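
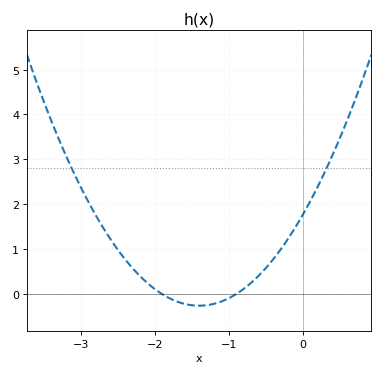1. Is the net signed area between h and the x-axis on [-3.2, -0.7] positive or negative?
positive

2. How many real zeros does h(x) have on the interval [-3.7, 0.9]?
2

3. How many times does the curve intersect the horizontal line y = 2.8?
2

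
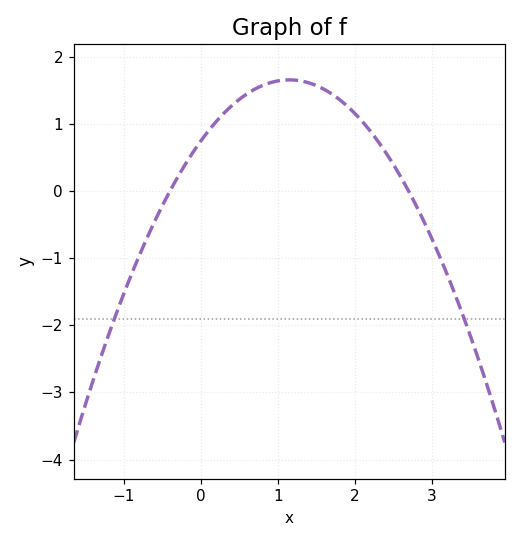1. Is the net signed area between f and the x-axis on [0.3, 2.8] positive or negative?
positive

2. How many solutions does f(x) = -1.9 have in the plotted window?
2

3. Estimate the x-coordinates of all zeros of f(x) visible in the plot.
-0.4, 2.7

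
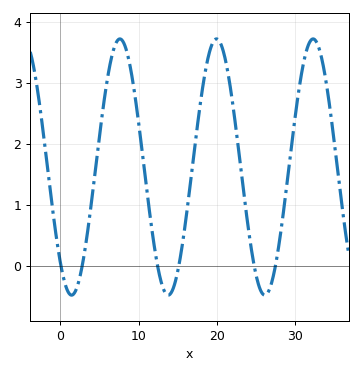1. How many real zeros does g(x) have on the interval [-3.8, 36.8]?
6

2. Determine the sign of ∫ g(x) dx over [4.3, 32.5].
positive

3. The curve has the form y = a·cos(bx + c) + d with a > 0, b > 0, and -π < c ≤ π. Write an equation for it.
y = 2.1cos(0.51x + 2.4) + 1.62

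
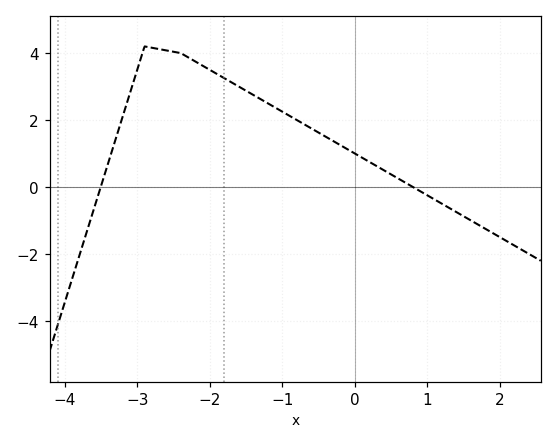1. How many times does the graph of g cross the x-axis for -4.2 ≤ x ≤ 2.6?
2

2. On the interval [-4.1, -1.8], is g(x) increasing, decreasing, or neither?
neither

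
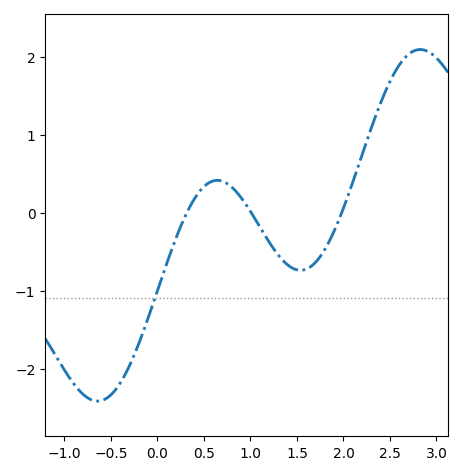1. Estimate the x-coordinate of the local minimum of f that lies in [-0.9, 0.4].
-0.643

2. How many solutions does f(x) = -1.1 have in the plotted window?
1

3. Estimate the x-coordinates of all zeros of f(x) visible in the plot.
0.316, 1.01, 1.98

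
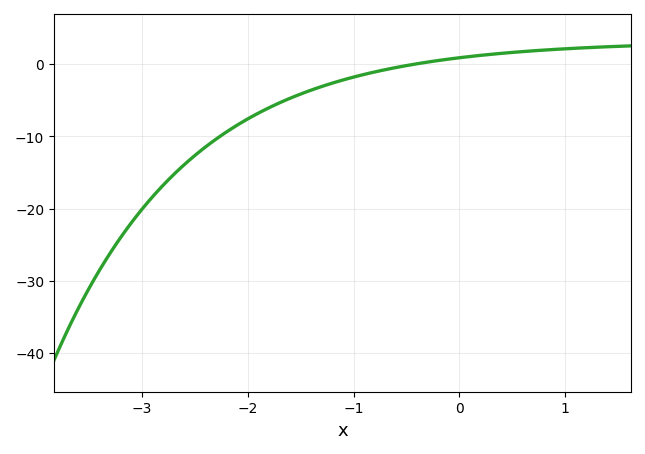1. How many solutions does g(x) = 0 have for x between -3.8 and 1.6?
1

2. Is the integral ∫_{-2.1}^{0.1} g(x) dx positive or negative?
negative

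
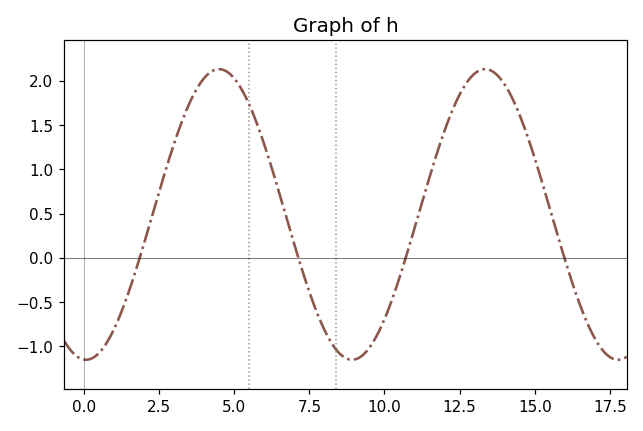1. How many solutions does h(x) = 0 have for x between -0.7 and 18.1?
4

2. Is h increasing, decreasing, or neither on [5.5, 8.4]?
decreasing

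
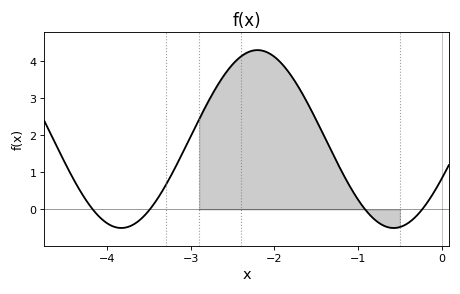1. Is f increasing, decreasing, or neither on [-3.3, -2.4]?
increasing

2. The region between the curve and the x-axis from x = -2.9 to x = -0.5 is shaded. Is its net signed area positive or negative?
positive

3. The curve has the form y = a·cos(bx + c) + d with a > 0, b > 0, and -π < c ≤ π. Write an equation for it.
y = 2.4cos(1.93x - 2.03) + 1.9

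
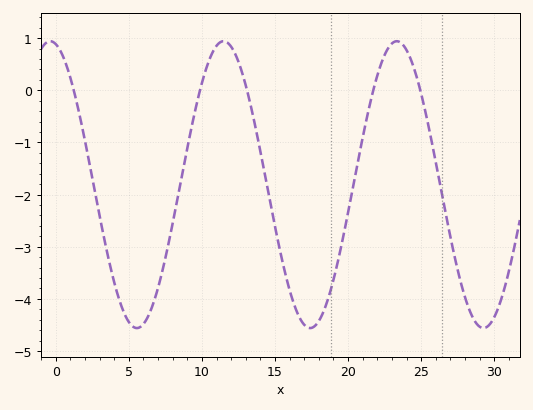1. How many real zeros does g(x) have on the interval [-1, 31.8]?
5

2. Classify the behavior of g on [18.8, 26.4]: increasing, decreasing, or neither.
neither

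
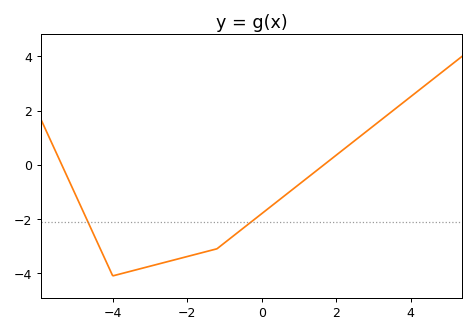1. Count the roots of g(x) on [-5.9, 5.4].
2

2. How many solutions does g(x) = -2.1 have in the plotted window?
2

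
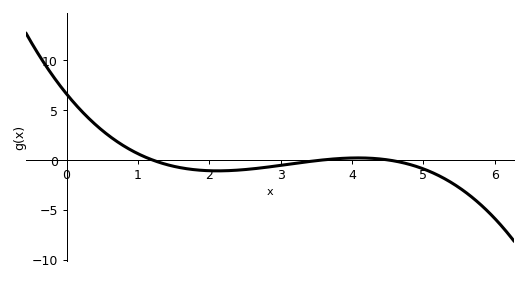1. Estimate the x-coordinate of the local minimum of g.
2.12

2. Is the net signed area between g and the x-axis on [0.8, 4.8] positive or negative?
negative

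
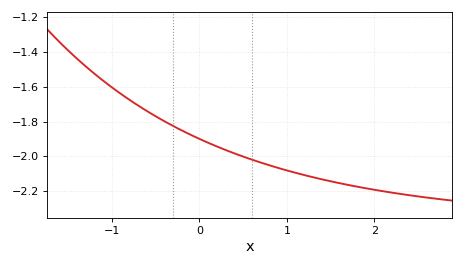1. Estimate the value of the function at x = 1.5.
-2.14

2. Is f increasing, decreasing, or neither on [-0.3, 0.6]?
decreasing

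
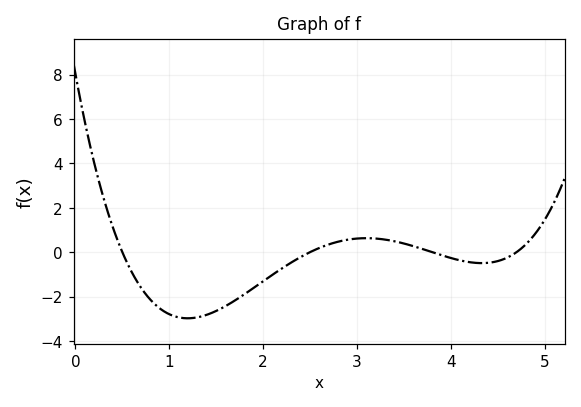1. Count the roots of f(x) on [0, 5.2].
4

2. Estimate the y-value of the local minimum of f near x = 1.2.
-2.98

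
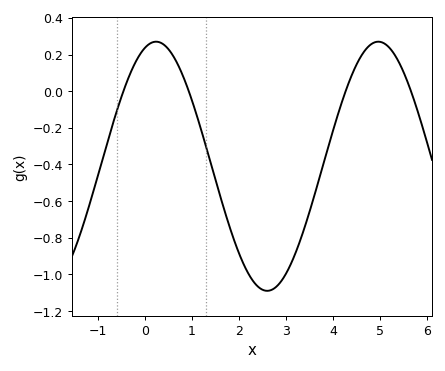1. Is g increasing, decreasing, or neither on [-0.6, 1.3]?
neither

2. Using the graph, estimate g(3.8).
-0.4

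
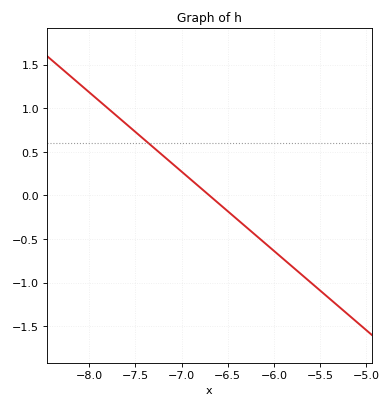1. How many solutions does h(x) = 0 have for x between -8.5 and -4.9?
1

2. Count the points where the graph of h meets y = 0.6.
1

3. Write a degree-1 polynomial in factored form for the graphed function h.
y = -0.91(x + 6.7)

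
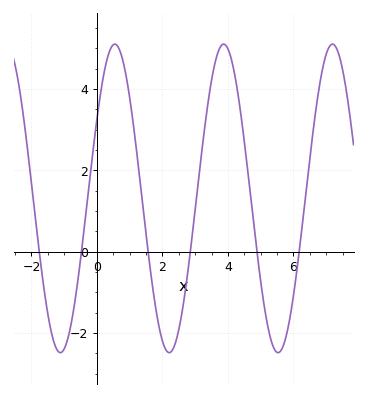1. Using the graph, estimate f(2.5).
-2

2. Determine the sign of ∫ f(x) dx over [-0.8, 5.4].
positive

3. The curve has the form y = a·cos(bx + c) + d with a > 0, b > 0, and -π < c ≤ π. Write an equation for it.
y = 3.79cos(1.9x - 1) + 1.31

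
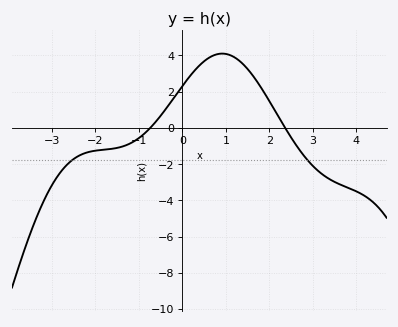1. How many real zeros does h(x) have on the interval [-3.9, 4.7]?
2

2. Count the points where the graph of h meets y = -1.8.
2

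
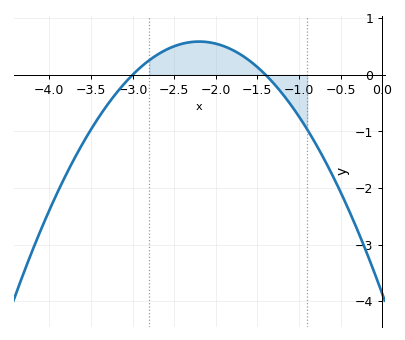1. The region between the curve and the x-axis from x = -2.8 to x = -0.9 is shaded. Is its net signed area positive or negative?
positive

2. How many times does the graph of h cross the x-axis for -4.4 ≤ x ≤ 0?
2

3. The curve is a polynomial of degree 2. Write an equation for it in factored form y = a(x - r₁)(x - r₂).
y = -0.92(x + 3)(x + 1.4)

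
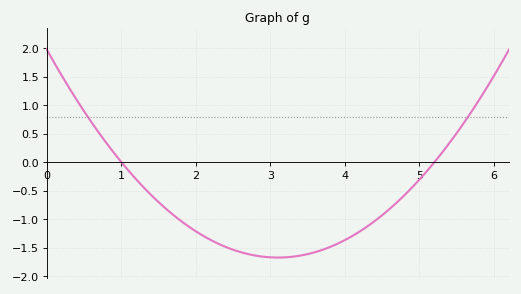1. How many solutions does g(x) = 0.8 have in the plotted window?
2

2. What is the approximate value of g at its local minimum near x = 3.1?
-1.7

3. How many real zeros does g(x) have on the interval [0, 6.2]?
2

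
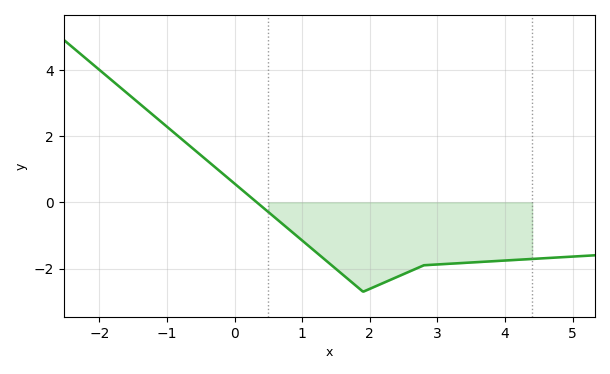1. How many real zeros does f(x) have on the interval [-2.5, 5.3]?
1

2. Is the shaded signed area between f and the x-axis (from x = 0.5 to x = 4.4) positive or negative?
negative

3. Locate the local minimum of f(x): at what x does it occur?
2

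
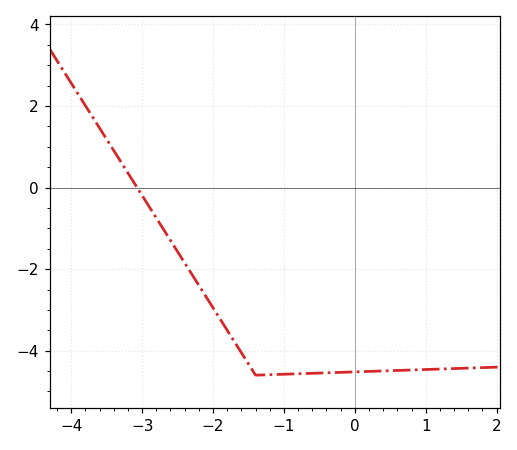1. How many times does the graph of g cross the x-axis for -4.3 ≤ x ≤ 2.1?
1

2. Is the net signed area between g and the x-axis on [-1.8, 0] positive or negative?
negative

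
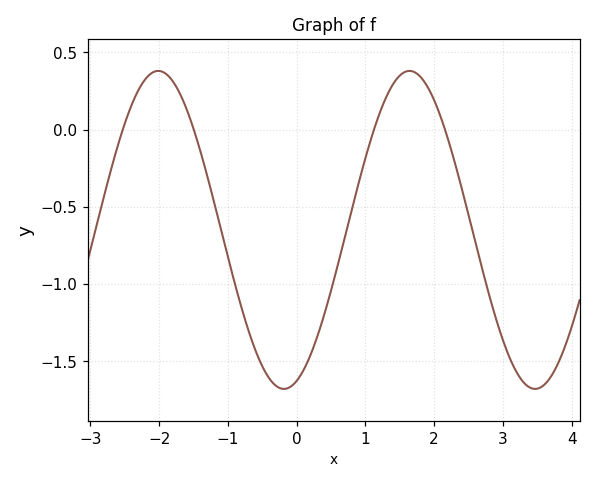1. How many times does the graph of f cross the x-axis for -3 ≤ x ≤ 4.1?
4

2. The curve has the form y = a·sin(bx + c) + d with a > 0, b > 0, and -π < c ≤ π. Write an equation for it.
y = 1.03sin(1.7x - 1.3) - 0.65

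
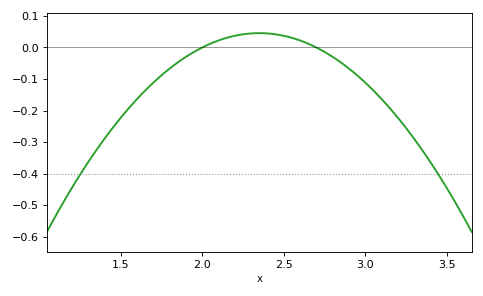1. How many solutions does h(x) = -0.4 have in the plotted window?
2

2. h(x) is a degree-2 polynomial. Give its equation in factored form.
y = -0.37(x - 2)(x - 2.7)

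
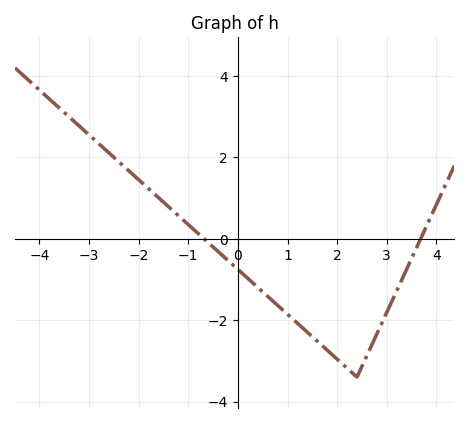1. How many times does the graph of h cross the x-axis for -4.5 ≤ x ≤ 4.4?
2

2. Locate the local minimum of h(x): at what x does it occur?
2.4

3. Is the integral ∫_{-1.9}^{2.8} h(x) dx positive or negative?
negative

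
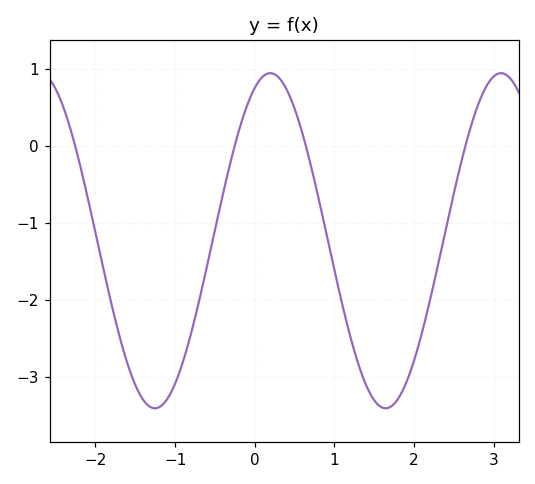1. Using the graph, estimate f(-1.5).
-3.11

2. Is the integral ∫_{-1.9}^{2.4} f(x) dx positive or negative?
negative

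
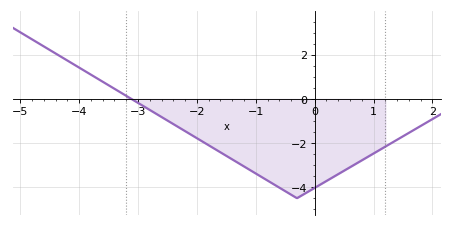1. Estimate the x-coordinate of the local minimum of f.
-0.3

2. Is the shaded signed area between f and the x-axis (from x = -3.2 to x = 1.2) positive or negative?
negative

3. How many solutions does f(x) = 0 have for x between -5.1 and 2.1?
1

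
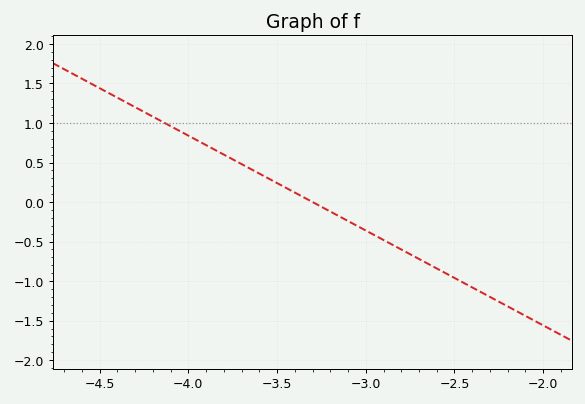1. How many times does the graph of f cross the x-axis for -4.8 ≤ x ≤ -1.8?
1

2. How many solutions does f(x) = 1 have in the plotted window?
1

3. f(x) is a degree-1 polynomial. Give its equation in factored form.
y = -1.2(x + 3.3)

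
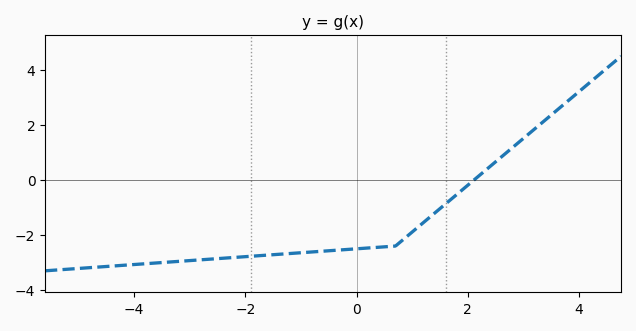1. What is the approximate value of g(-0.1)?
-2.6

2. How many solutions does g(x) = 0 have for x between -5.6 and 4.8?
1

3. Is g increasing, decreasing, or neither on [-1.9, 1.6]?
increasing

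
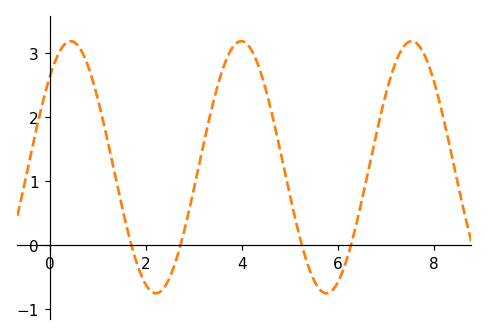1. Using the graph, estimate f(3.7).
2.94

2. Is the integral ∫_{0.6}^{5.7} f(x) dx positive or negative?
positive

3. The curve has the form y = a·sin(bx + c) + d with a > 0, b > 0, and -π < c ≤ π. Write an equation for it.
y = 1.97sin(1.77x + 0.792) + 1.22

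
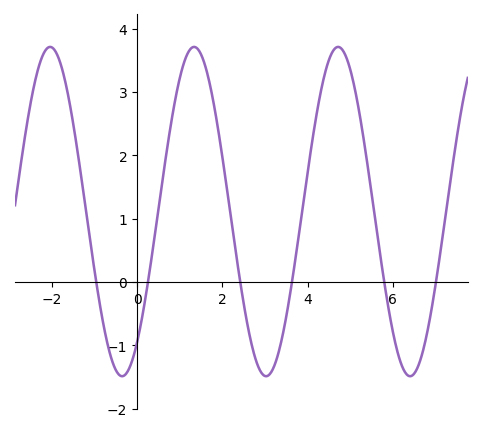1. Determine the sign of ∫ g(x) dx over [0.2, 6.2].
positive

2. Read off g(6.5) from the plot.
-1.5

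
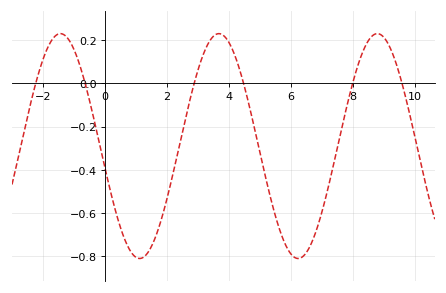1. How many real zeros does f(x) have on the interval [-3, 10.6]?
6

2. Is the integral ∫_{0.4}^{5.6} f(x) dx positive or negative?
negative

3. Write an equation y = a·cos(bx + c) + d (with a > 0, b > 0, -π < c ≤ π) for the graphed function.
y = 0.52cos(1.2x + 1.8) - 0.29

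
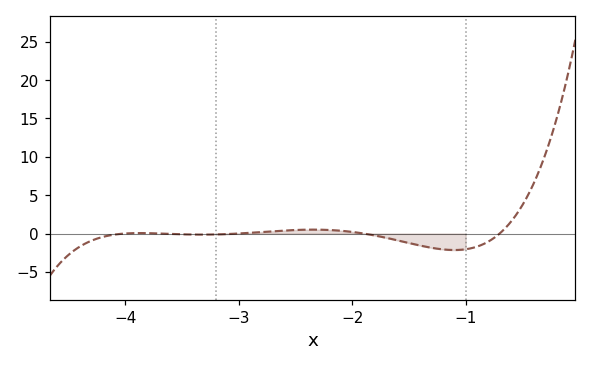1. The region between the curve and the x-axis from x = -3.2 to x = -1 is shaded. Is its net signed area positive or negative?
negative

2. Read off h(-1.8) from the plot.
-0.5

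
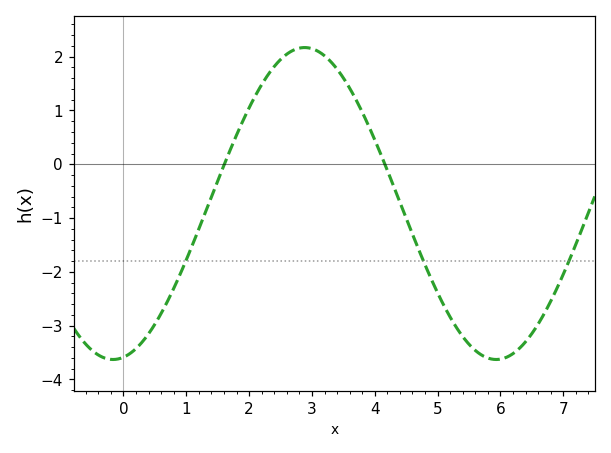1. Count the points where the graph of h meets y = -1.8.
3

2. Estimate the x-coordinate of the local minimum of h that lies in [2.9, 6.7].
5.94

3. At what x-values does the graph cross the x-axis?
1.61, 4.16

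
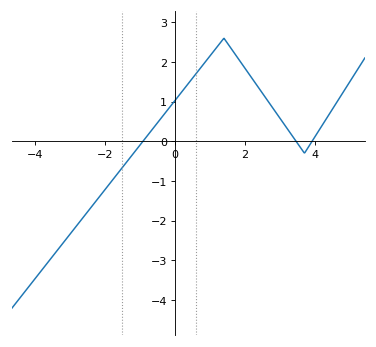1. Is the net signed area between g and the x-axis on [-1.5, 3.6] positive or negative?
positive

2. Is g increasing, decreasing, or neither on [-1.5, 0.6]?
increasing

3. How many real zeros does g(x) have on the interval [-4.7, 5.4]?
3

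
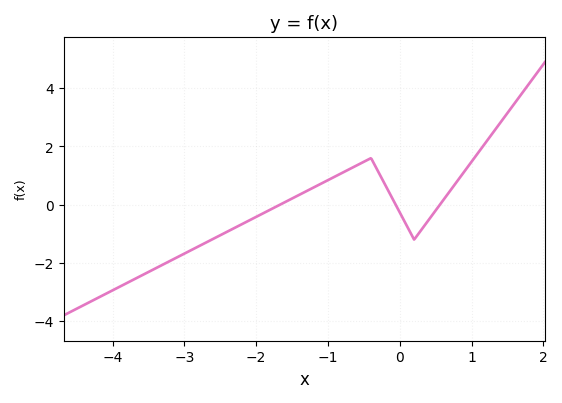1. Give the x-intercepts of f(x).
-1.7, -0.1, 0.6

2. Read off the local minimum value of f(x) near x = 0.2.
-1.2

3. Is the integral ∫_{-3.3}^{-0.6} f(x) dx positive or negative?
negative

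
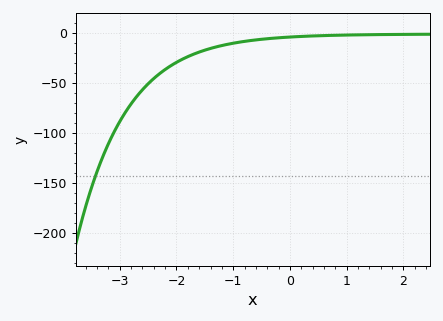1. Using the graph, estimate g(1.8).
0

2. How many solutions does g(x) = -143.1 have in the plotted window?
1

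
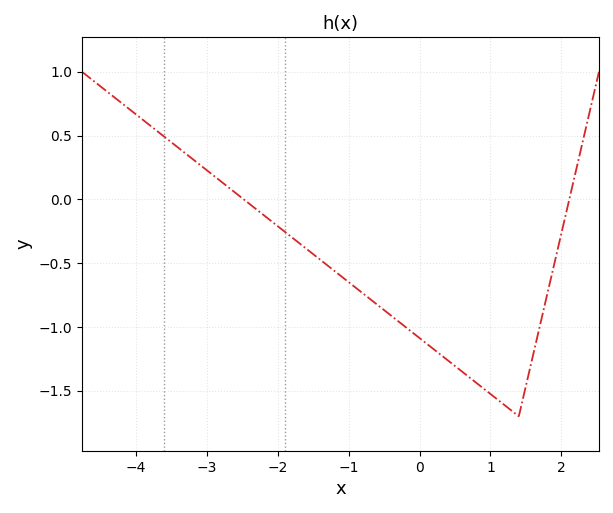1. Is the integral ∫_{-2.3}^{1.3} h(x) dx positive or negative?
negative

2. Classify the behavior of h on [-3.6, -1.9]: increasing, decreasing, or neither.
decreasing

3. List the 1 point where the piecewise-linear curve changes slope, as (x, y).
(1.4, -1.7)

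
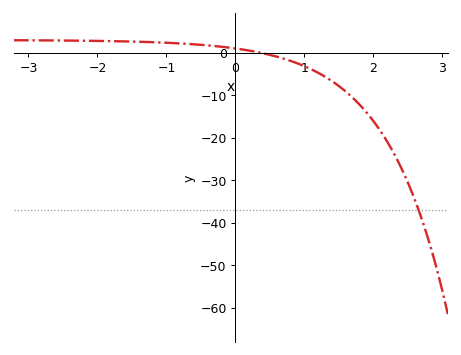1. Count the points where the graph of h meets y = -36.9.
1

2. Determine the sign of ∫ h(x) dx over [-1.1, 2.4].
negative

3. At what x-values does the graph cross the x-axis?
0.4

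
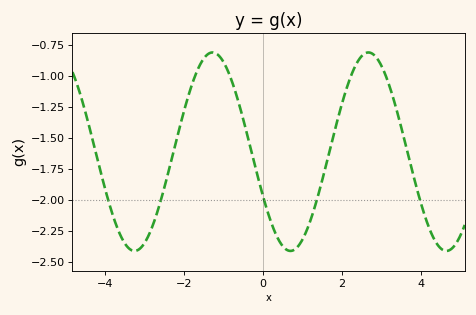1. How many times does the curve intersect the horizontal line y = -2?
5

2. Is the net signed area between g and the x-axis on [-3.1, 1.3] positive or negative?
negative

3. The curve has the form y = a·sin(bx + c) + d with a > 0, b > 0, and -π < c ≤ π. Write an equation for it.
y = 0.8sin(1.6x - 2.7) - 1.61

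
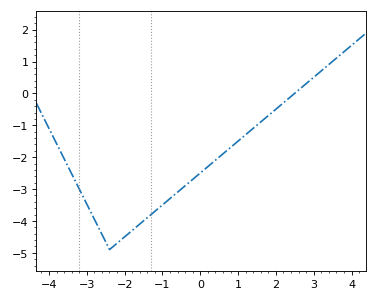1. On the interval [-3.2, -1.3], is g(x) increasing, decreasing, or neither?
neither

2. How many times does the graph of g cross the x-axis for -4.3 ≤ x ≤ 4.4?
1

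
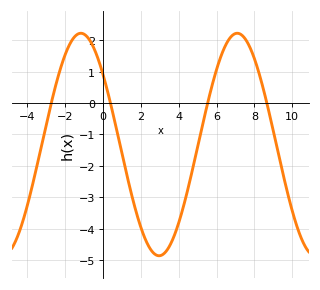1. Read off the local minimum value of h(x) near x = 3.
-4.86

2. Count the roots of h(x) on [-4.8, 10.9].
4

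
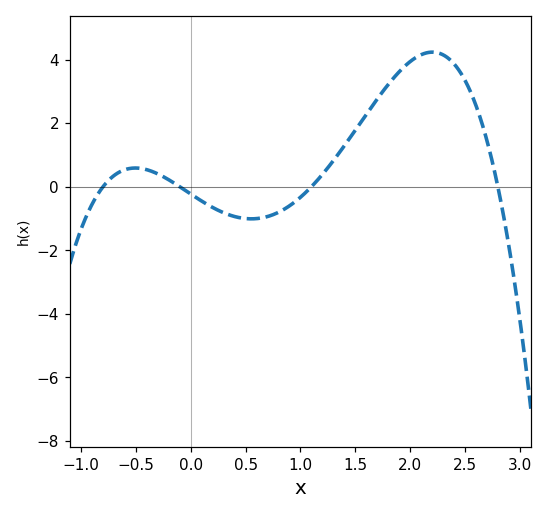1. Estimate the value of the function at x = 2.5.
3.35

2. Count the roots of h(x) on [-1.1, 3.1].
4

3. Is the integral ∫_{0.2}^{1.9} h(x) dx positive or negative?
positive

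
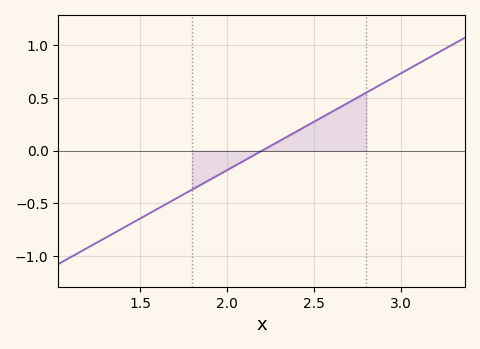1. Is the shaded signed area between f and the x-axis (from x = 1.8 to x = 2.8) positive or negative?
positive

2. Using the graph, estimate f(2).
-0.184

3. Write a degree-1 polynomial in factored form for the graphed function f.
y = 0.92(x - 2.2)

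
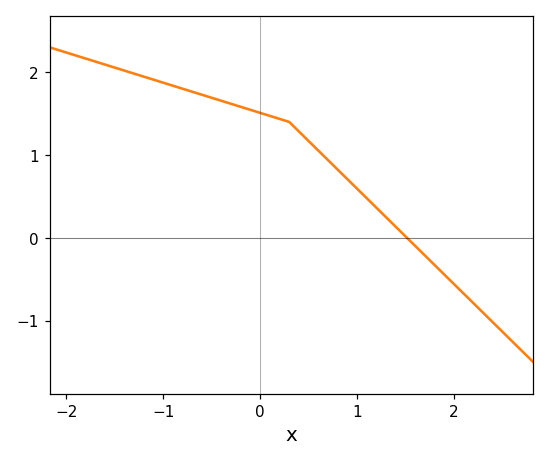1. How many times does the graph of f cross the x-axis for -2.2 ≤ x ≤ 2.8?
1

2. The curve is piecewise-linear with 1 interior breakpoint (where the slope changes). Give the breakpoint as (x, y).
(0.3, 1.4)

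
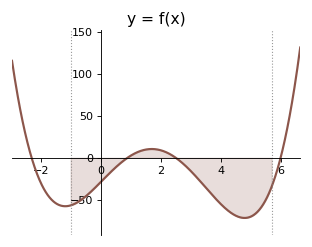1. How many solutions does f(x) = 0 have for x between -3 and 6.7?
4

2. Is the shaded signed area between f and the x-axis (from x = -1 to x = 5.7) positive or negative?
negative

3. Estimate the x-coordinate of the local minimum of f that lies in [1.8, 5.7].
4.8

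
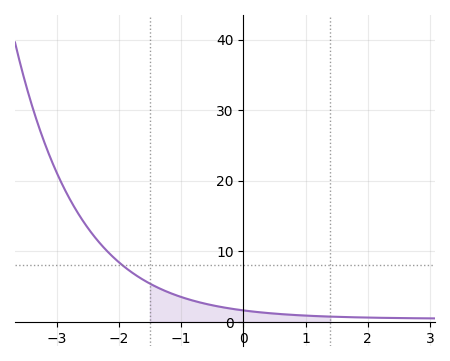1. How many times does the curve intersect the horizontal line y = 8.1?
1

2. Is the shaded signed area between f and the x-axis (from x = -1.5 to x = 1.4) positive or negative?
positive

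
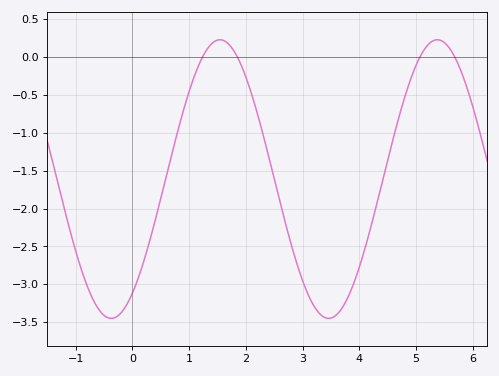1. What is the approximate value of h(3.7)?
-3.31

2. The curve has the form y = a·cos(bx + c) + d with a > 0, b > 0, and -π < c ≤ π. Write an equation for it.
y = 1.84cos(1.64x - 2.53) - 1.61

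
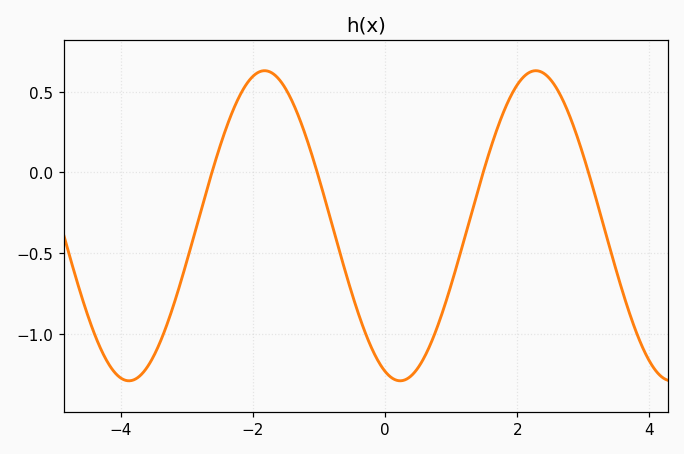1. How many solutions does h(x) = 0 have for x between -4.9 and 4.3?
4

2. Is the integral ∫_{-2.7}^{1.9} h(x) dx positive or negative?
negative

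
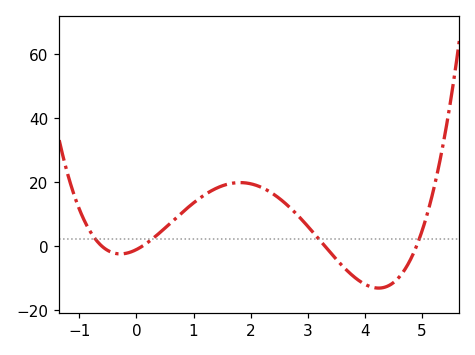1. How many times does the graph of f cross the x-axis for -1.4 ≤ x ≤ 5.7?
4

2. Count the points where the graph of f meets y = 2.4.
4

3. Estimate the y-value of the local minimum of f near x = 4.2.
-13.1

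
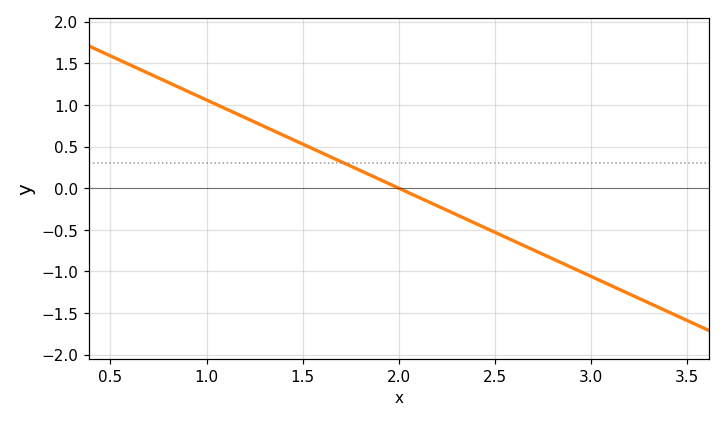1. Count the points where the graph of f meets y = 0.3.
1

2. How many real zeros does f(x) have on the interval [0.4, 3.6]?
1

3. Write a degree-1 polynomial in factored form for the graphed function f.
y = -1.06(x - 2)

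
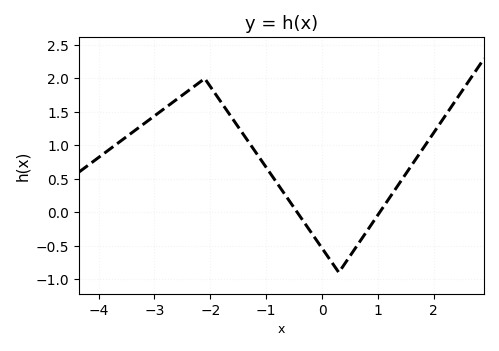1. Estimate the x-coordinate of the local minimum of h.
0.3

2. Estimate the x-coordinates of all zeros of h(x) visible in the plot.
-0.4, 1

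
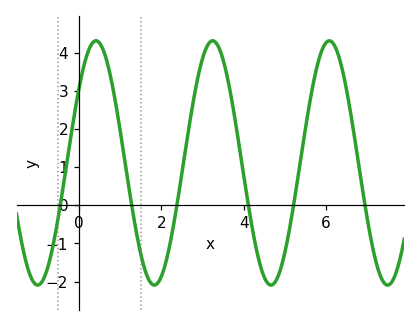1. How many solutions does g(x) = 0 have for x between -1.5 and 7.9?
6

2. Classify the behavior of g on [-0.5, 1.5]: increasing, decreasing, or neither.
neither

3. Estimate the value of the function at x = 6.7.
1.69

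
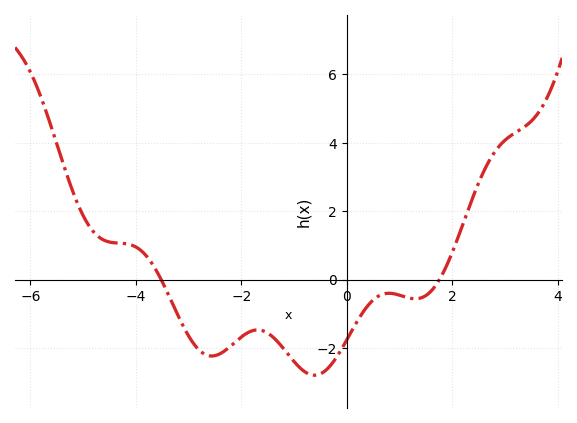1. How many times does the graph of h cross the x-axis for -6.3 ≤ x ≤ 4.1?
2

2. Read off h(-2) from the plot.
-1.67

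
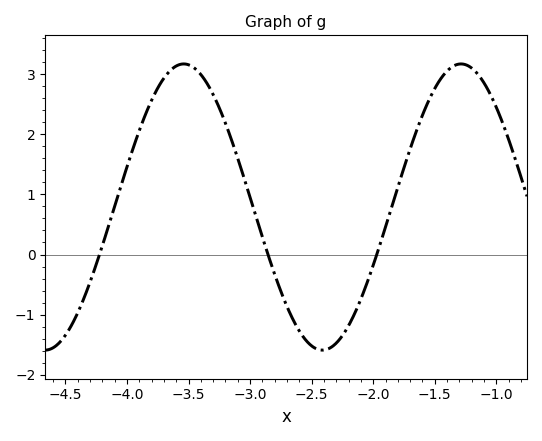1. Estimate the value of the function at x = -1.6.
2.3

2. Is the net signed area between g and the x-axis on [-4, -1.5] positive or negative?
positive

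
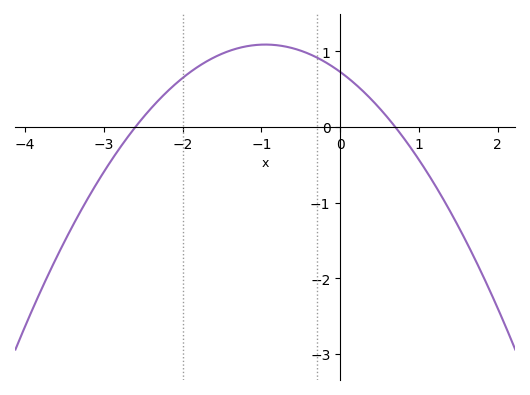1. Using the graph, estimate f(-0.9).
1.1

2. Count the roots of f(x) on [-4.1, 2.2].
2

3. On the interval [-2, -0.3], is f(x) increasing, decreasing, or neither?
neither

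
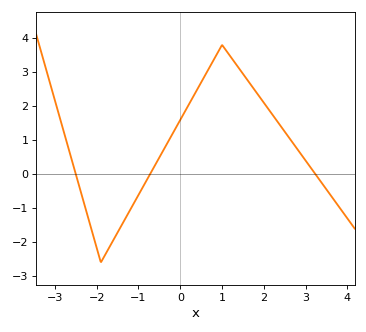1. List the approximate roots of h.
-2.4, -0.8, 3.2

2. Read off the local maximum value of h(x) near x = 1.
3.8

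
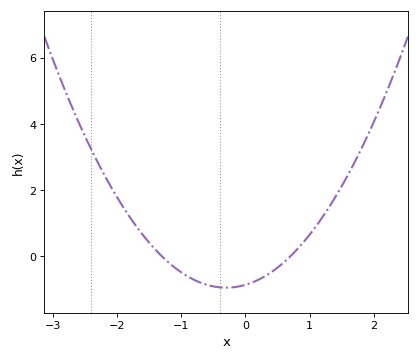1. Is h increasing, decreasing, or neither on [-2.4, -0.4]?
decreasing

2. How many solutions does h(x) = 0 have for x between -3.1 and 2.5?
2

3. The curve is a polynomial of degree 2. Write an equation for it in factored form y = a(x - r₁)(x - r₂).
y = 0.95(x + 1.3)(x - 0.7)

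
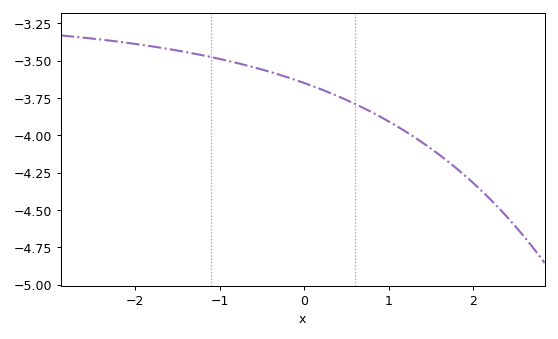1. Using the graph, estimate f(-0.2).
-3.62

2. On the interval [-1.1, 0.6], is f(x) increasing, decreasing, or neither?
decreasing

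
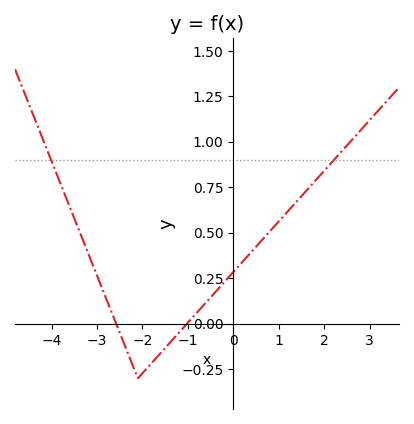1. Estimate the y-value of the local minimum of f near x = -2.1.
-0.3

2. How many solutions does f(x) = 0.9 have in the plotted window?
2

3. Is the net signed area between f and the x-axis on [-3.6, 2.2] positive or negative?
positive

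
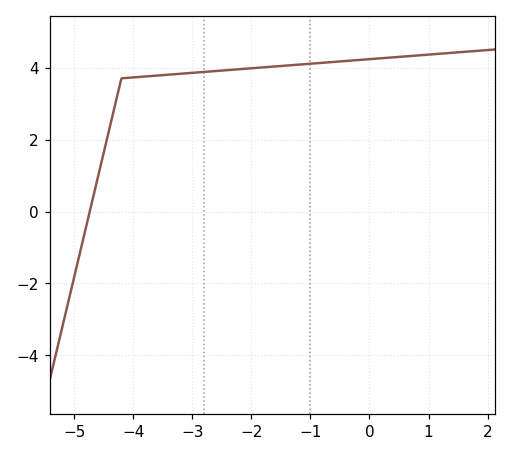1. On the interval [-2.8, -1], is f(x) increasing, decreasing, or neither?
increasing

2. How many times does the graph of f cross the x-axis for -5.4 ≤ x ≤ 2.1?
1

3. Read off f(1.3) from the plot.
4.4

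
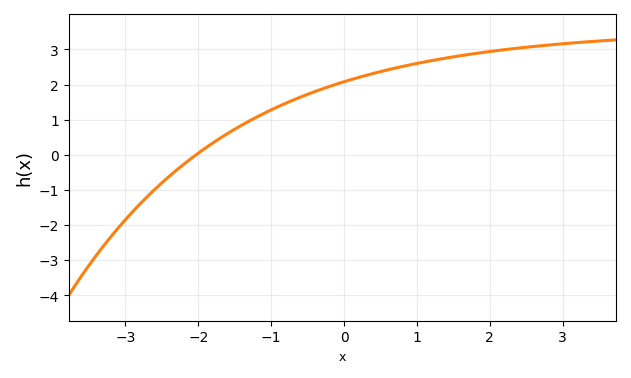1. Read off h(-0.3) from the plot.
1.9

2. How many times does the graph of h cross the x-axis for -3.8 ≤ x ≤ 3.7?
1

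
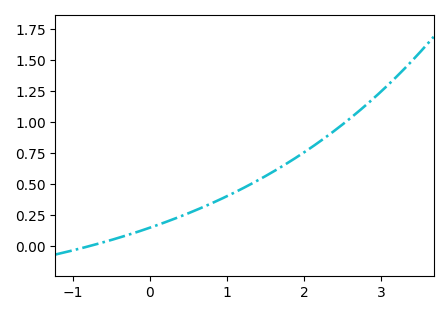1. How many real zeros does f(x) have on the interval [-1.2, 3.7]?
1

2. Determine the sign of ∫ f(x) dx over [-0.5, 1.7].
positive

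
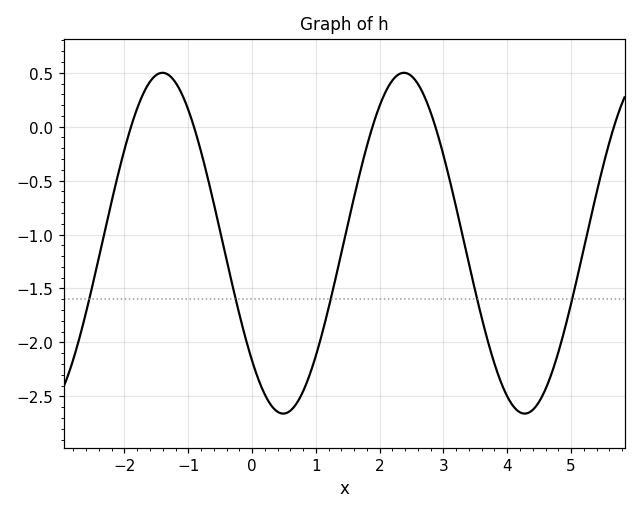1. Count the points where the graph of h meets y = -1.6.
5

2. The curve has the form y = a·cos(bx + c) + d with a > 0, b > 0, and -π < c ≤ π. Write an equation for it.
y = 1.58cos(1.66x + 2.33) - 1.08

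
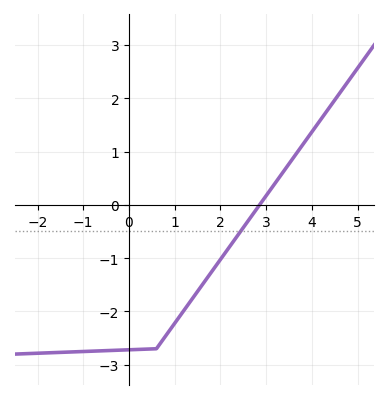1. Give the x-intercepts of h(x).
2.86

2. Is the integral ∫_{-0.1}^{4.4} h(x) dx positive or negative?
negative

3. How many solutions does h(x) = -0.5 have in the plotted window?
1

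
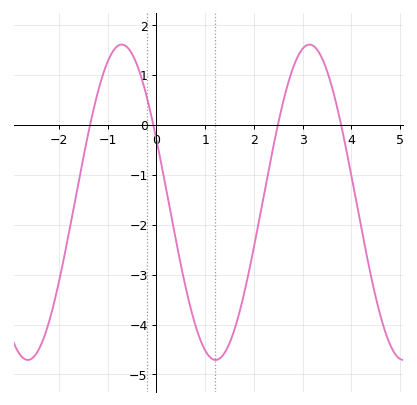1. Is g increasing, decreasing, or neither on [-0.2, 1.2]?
decreasing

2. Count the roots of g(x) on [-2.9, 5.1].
4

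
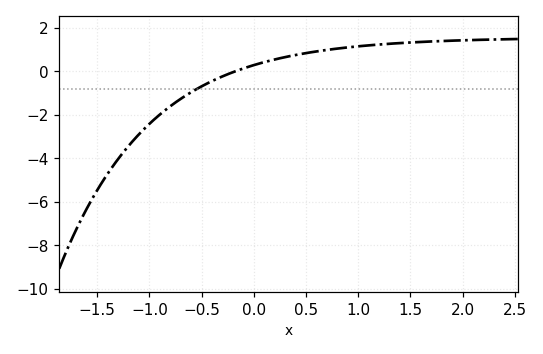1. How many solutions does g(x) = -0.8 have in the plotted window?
1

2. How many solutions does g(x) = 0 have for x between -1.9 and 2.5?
1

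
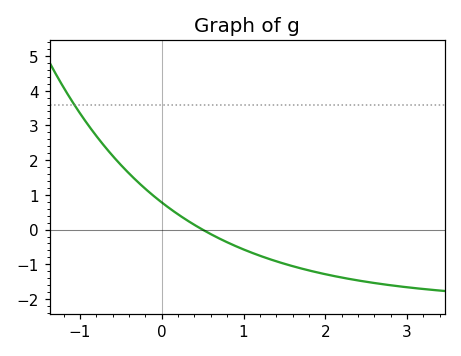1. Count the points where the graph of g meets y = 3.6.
1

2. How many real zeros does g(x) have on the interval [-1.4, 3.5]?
1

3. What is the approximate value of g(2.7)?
-1.6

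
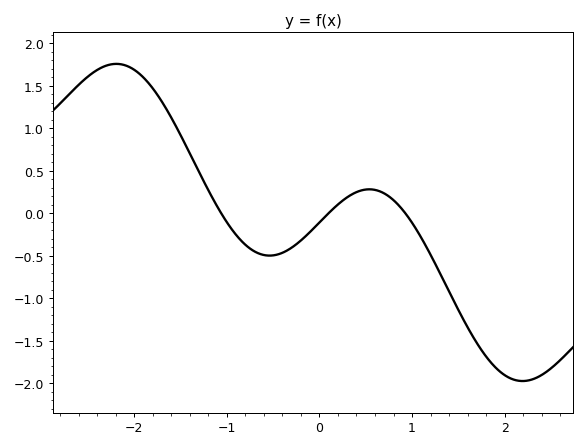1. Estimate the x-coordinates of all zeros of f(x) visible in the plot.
-1.1, 0.1, 0.9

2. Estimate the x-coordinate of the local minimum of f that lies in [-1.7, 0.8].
-0.5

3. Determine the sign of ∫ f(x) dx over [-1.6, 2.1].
negative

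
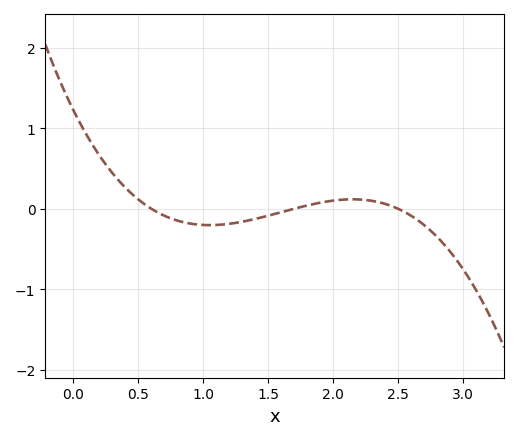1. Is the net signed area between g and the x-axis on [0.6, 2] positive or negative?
negative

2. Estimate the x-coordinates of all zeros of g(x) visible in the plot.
0.6, 1.7, 2.5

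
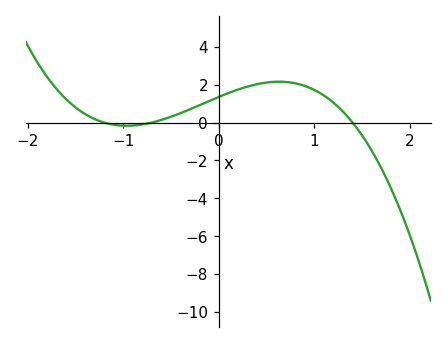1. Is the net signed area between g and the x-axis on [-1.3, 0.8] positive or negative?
positive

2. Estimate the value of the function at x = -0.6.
0.2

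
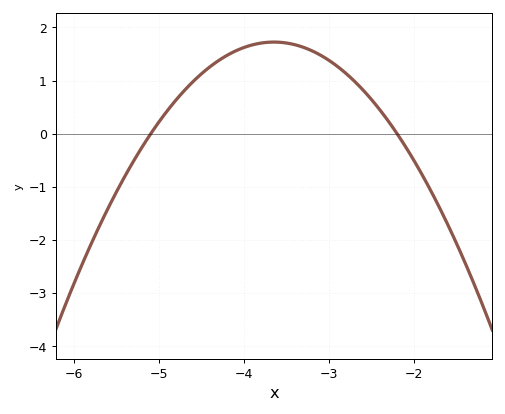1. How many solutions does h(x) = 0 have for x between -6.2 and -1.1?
2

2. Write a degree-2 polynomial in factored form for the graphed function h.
y = -0.82(x + 5.1)(x + 2.2)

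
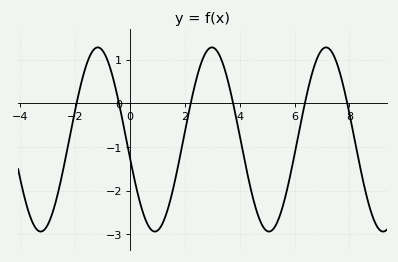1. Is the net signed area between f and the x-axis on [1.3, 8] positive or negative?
negative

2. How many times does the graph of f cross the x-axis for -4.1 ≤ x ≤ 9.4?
6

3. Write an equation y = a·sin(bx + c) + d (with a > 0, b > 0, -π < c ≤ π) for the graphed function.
y = 2.11sin(1.5x - 2.9) - 0.83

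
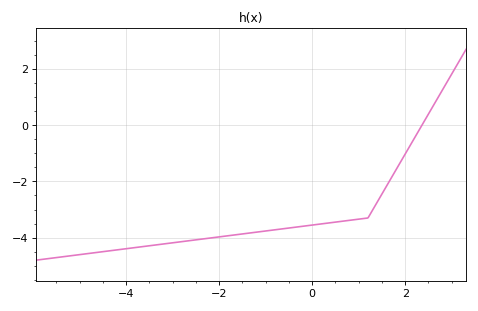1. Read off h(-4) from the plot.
-4.4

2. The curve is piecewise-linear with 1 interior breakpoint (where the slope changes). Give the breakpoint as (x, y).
(1.2, -3.3)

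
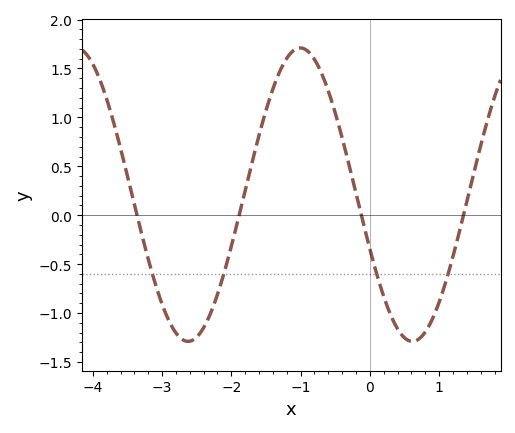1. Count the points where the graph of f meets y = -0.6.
4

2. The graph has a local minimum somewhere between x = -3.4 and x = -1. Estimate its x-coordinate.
-2.6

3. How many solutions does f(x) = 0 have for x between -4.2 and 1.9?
4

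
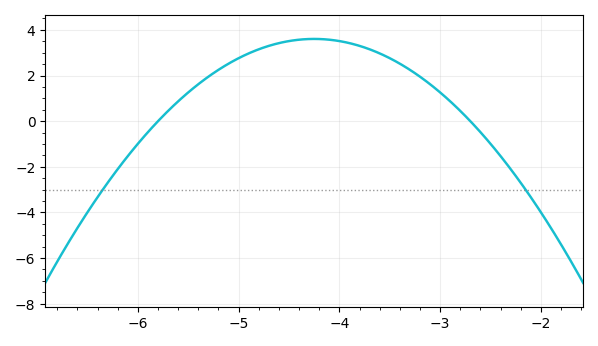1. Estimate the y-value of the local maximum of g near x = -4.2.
3.6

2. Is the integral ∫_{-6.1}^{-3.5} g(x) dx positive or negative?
positive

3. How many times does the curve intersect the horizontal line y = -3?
2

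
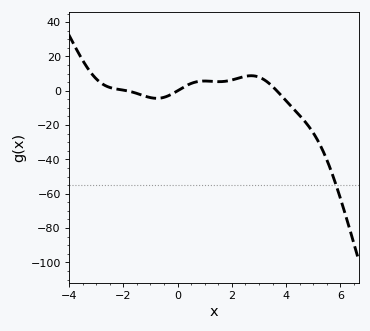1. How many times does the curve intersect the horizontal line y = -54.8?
1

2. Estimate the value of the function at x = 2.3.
7.61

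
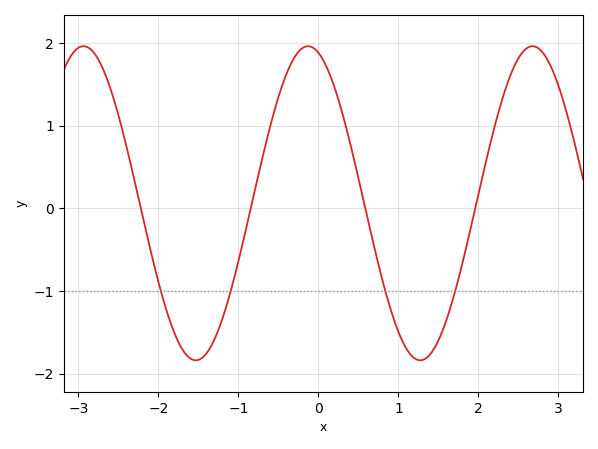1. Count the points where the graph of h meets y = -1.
4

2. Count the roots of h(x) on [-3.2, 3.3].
4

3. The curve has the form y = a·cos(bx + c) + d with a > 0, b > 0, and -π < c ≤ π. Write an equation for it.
y = 1.9cos(2.2x + 0.29) + 0.06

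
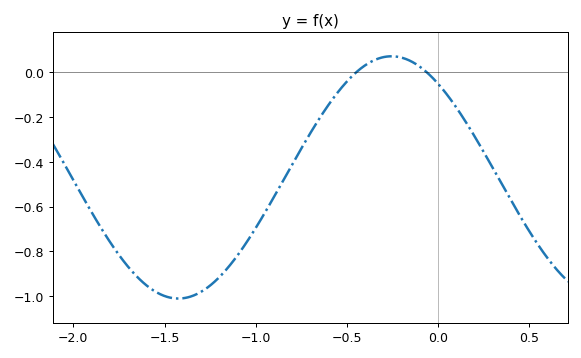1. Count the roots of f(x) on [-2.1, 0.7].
2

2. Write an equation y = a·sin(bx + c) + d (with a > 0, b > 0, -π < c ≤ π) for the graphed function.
y = 0.54sin(2.69x + 2.26) - 0.47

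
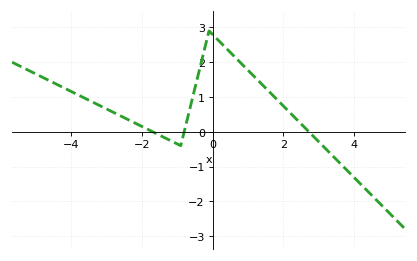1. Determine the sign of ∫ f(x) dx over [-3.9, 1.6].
positive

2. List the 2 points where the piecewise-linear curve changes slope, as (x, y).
(-0.9, -0.4); (-0.1, 2.9)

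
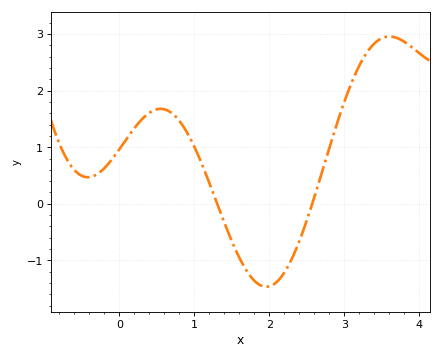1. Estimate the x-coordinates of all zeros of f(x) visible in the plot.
1.3, 2.6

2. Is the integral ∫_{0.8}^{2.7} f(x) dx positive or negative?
negative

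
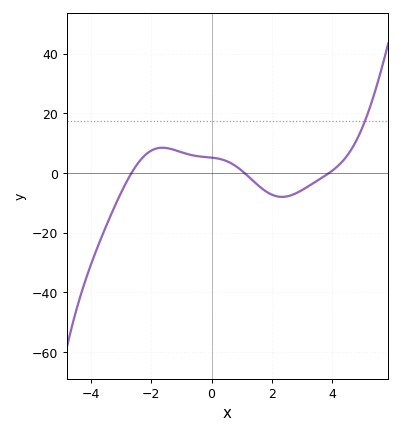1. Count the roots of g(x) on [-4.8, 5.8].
3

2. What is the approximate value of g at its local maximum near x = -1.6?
8.46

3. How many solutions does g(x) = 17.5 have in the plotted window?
1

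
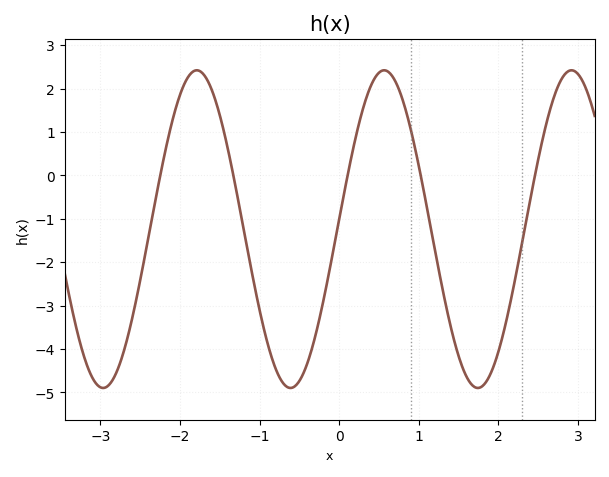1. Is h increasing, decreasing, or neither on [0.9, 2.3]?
neither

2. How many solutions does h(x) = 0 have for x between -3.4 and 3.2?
5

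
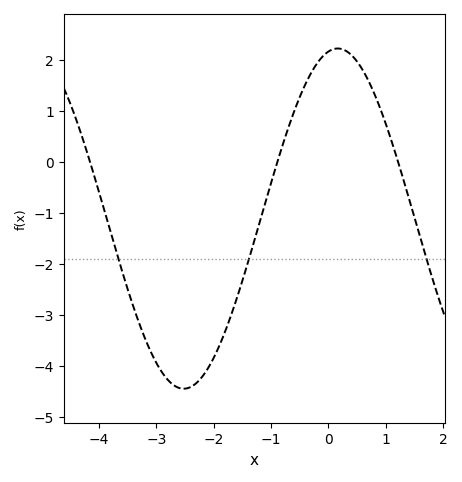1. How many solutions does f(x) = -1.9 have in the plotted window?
3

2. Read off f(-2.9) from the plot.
-4.1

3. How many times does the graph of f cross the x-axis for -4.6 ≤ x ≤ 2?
3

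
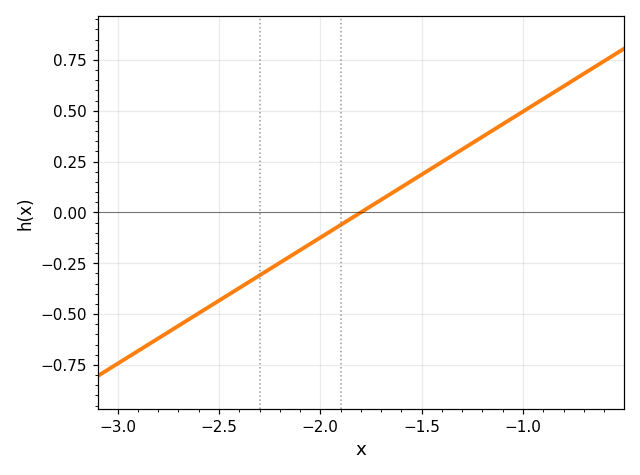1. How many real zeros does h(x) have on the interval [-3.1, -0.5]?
1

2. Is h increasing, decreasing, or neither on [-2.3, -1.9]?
increasing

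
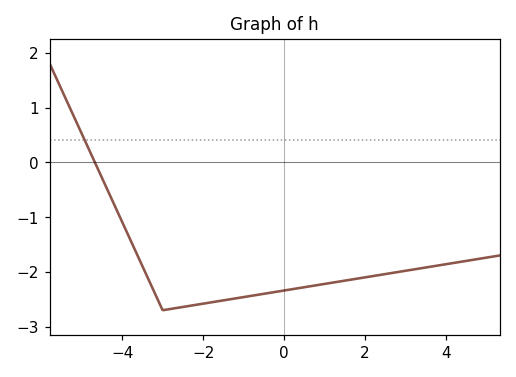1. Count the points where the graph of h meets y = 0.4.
1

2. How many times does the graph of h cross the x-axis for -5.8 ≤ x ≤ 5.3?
1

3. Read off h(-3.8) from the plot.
-1.41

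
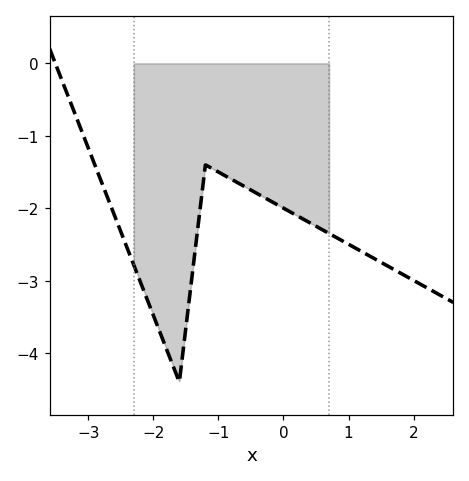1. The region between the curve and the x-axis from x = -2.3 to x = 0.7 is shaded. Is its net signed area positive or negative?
negative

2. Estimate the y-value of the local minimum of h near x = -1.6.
-4.4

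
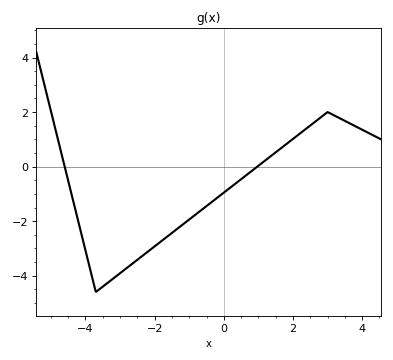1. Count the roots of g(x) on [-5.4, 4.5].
2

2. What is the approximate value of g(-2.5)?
-3.4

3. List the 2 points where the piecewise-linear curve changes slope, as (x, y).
(-3.7, -4.6); (3, 2)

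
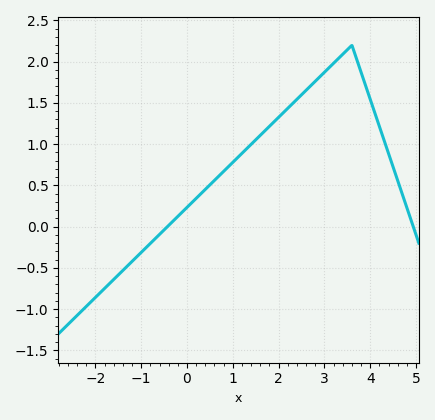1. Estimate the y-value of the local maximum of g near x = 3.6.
2.2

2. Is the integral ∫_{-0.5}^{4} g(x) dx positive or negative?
positive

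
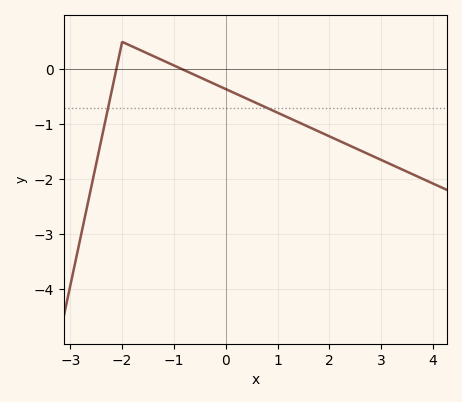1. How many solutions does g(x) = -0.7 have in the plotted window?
2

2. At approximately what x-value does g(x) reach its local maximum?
-2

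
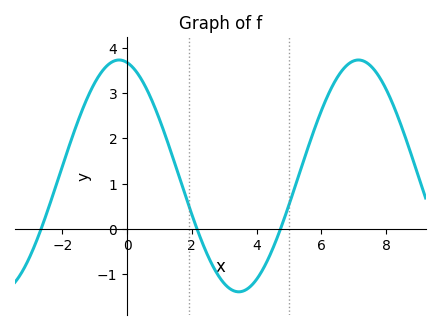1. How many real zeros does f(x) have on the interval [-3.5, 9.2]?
3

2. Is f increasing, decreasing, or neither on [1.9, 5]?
neither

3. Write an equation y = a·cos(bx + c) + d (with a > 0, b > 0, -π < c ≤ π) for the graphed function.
y = 2.57cos(0.85x + 0.21) + 1.17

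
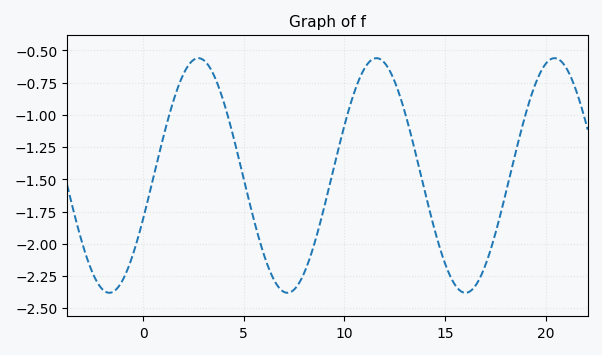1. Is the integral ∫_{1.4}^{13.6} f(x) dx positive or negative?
negative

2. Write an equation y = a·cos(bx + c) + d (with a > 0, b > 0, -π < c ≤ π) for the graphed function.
y = 0.91cos(0.71x - 1.95) - 1.47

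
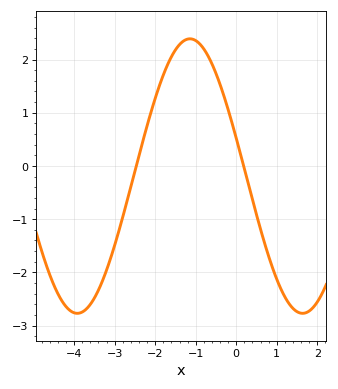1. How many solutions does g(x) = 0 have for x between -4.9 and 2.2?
2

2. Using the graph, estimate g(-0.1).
0.8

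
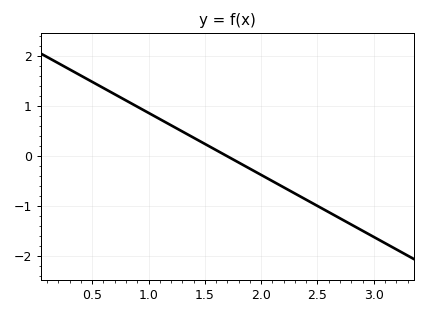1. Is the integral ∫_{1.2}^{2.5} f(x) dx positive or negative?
negative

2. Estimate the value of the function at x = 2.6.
-1.1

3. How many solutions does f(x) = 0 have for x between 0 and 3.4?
1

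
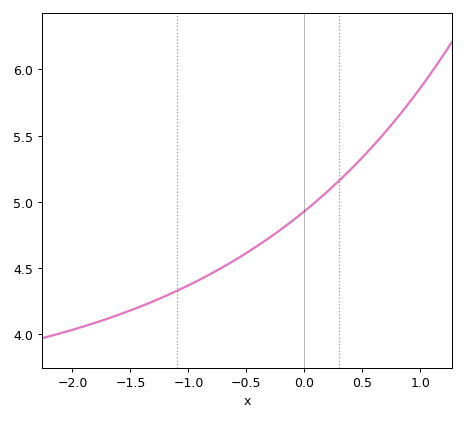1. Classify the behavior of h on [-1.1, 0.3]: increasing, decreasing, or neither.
increasing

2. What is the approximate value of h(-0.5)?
4.61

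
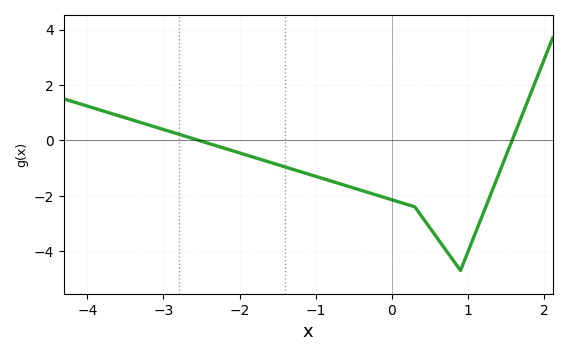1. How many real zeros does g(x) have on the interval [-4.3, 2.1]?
2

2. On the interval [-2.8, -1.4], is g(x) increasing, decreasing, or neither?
decreasing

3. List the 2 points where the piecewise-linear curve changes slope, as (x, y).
(0.3, -2.4); (0.9, -4.7)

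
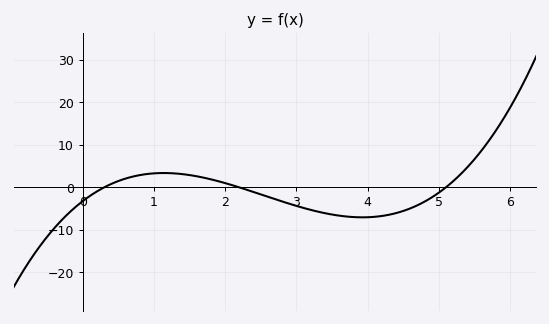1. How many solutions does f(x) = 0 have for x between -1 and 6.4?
3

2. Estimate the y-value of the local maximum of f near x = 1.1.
3.38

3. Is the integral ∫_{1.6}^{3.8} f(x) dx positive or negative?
negative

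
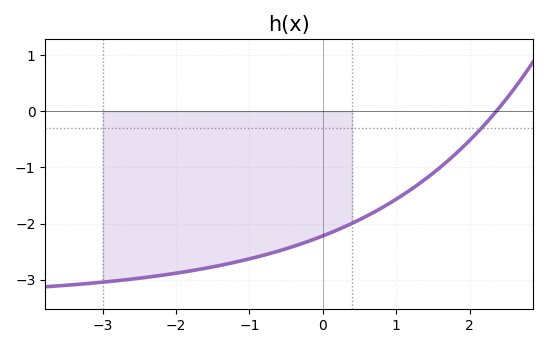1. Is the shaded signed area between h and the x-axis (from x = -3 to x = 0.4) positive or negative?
negative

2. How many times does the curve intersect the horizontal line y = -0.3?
1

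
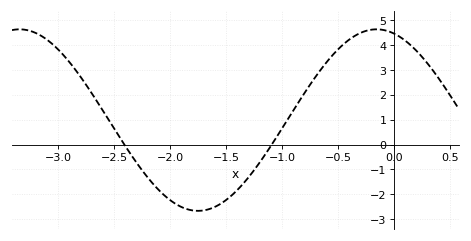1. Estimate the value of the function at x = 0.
4.44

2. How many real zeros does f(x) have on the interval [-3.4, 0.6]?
2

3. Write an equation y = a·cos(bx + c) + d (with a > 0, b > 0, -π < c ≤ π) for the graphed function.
y = 3.64cos(1.97x + 0.312) + 0.98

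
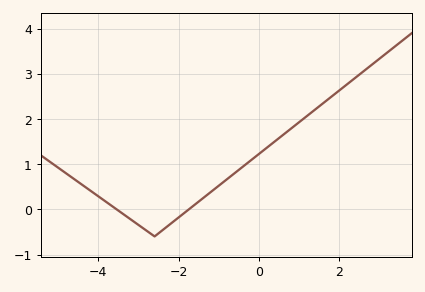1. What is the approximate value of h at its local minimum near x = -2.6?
-0.6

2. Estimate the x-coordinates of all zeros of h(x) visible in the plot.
-3.6, -1.8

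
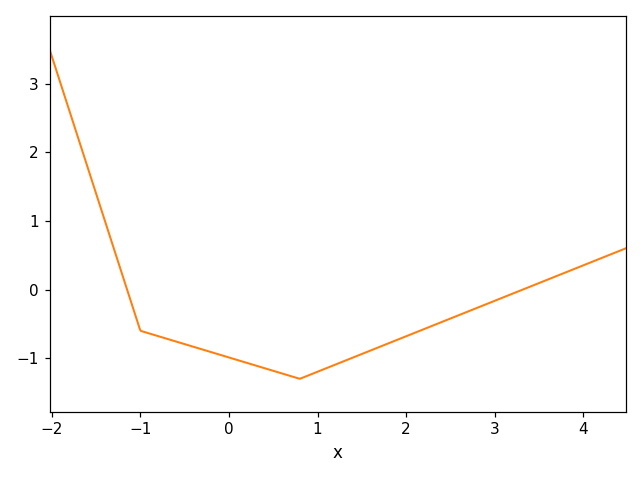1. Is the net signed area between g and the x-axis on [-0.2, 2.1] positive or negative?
negative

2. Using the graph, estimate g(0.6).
-1.2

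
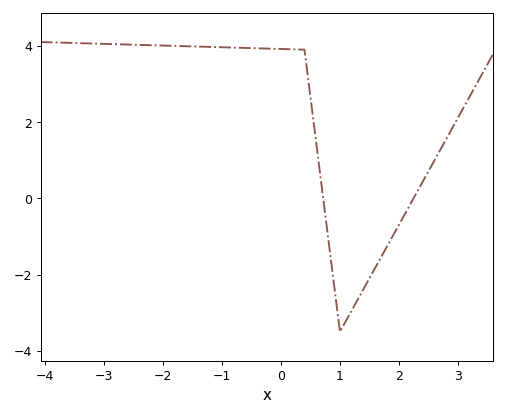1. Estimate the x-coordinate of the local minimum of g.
1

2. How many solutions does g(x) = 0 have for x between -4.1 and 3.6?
2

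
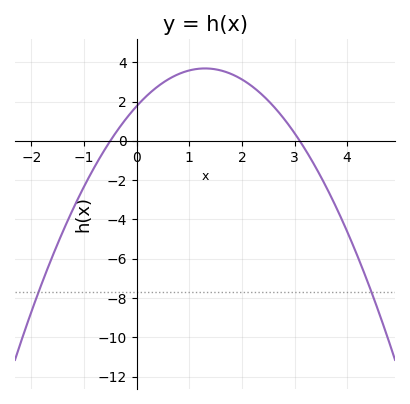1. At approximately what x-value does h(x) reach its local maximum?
1.3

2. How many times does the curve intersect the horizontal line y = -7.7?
2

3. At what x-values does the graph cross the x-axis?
-0.5, 3.1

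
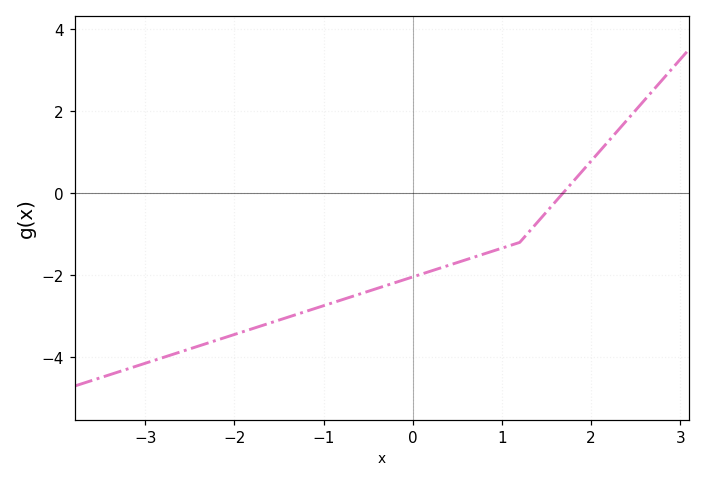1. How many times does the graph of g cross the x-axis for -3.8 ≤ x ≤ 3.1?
1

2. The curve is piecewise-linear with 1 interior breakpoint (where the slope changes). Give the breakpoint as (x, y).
(1.2, -1.2)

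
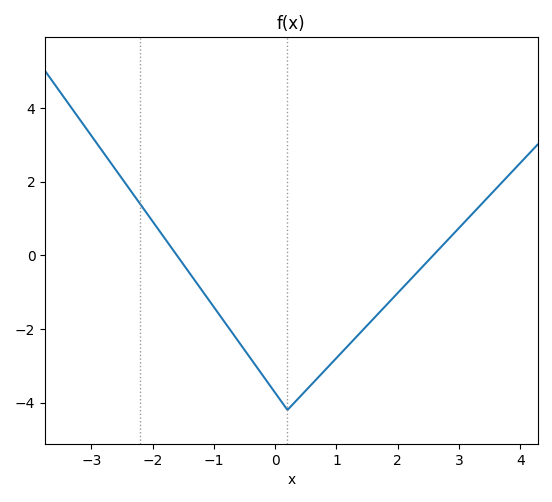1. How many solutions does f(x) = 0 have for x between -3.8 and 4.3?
2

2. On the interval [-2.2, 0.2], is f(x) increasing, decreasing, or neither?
decreasing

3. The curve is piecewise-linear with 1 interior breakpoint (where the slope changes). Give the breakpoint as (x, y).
(0.2, -4.2)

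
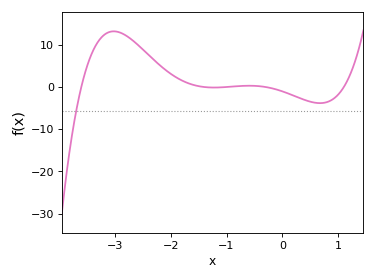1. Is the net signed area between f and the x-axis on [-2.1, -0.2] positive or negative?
positive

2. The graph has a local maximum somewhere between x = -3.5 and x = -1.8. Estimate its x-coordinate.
-3.02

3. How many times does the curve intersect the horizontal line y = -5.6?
1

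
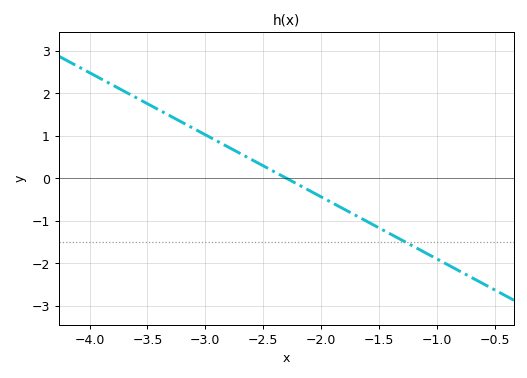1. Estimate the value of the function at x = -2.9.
0.876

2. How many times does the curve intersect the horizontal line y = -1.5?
1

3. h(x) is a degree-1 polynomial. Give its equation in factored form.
y = -1.46(x + 2.3)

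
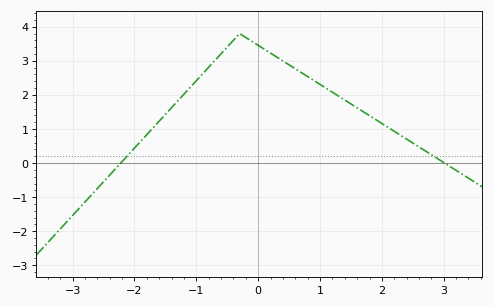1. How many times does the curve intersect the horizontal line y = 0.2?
2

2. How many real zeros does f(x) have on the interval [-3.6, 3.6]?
2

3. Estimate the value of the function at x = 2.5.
0.6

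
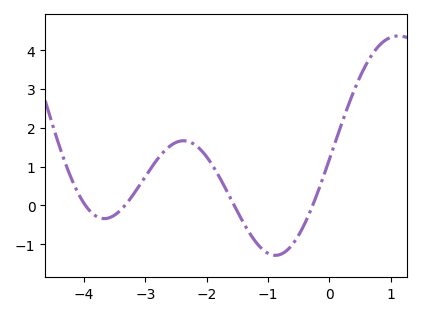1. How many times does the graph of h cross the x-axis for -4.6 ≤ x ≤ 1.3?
4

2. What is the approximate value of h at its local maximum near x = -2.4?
1.67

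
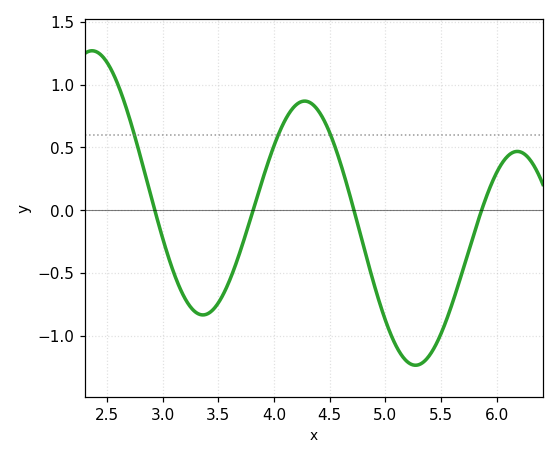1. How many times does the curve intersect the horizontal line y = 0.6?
3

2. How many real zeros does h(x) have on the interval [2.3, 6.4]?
4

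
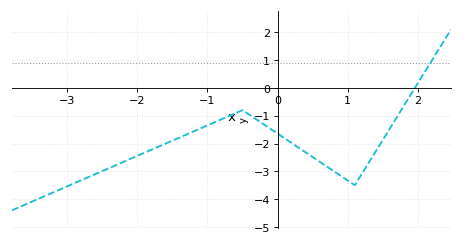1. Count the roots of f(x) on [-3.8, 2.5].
1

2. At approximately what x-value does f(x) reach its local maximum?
-0.501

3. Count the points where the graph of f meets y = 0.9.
1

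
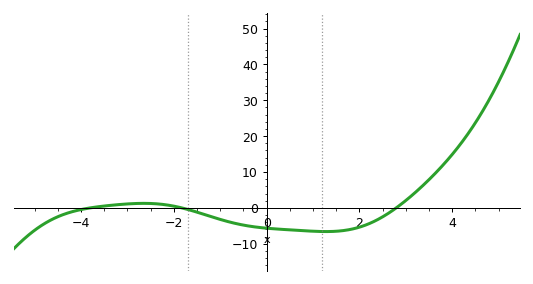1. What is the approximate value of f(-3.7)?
0.184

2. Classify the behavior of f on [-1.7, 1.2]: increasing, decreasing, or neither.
decreasing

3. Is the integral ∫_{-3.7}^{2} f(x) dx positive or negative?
negative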